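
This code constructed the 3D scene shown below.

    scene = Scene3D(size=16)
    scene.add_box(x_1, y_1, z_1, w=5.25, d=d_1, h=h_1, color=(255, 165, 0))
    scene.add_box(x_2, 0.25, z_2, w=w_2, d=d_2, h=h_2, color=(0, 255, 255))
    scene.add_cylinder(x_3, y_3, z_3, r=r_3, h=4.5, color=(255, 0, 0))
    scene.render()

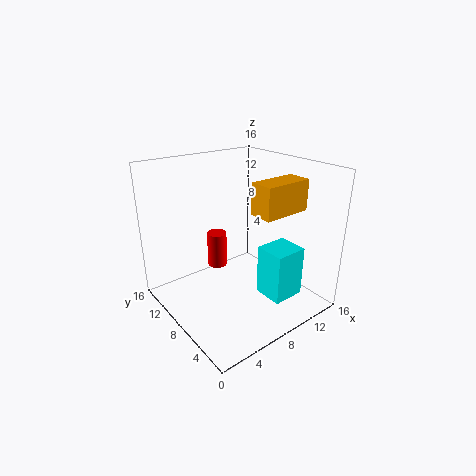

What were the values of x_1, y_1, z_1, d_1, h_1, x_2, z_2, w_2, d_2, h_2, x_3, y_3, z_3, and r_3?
x_1 = 7.5
y_1 = 2.75
z_1 = 11.75
d_1 = 2.5
h_1 = 3.25
x_2 = 6.75
z_2 = 4.25
w_2 = 3.25
d_2 = 3
h_2 = 5
x_3 = 9
y_3 = 13.75
z_3 = 1.75
r_3 = 1.25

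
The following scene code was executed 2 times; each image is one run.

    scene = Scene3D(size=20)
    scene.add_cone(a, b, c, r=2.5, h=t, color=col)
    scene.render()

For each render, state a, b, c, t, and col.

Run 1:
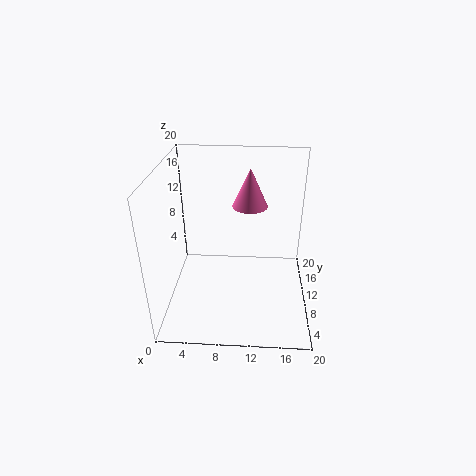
a = 11.5; b = 13; c = 13.5; t = 5.5; col = 'hotpink'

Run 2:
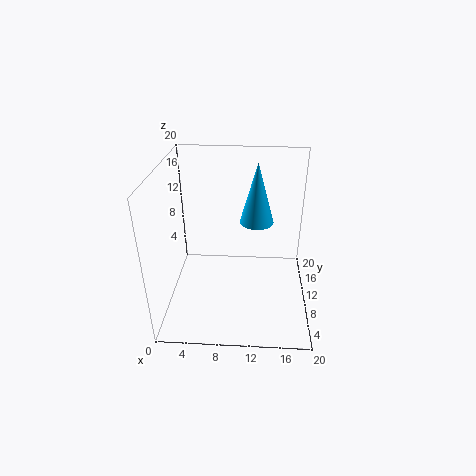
a = 12.5; b = 14; c = 10.5; t = 9; col = 'deepskyblue'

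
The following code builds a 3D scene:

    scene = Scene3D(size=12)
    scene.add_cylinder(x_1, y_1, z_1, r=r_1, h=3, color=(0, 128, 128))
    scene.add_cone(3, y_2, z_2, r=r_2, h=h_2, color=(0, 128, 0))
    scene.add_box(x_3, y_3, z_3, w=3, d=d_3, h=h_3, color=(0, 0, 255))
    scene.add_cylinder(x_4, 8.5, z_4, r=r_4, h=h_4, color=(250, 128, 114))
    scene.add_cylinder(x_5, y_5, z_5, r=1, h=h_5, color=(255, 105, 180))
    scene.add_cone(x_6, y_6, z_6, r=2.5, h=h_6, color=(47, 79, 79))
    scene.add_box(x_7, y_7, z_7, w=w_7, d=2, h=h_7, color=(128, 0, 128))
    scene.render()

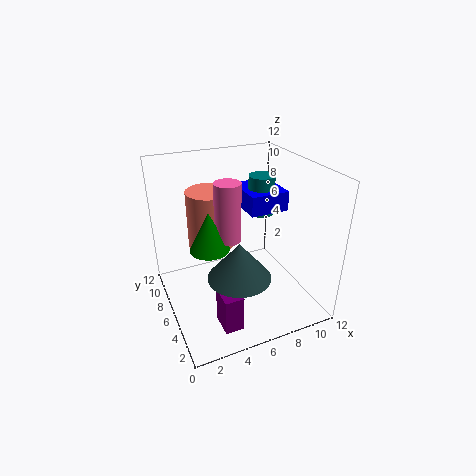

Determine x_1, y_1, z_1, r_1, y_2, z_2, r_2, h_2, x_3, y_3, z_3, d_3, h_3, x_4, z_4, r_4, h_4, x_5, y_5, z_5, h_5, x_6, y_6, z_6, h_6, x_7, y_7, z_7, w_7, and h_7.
x_1 = 7.5
y_1 = 5
z_1 = 8.5
r_1 = 1
y_2 = 4.5
z_2 = 6.5
r_2 = 1.5
h_2 = 3
x_3 = 6
y_3 = 3.5
z_3 = 9
d_3 = 3.5
h_3 = 1.5
x_4 = 4.5
z_4 = 4.5
r_4 = 2
h_4 = 5
x_5 = 4.5
y_5 = 4.5
z_5 = 7
h_5 = 4.5
x_6 = 5
y_6 = 3.5
z_6 = 4
h_6 = 3
x_7 = 3
y_7 = 1.5
z_7 = 0.5
w_7 = 1.5
h_7 = 3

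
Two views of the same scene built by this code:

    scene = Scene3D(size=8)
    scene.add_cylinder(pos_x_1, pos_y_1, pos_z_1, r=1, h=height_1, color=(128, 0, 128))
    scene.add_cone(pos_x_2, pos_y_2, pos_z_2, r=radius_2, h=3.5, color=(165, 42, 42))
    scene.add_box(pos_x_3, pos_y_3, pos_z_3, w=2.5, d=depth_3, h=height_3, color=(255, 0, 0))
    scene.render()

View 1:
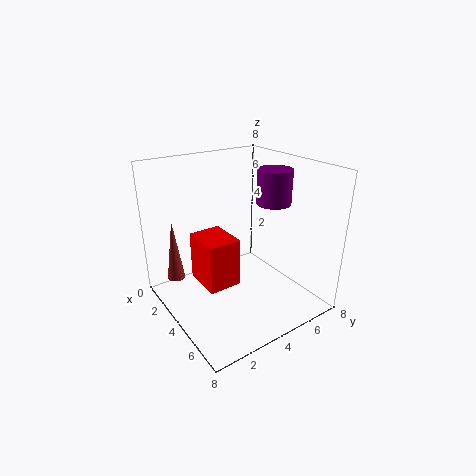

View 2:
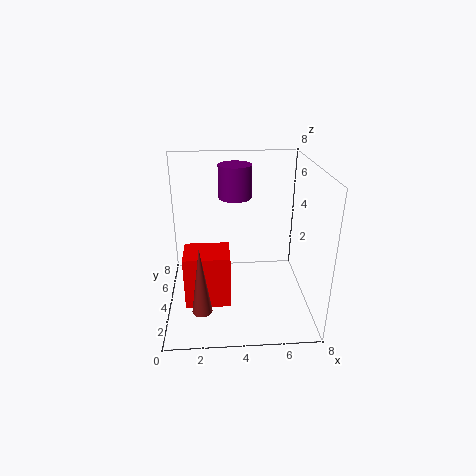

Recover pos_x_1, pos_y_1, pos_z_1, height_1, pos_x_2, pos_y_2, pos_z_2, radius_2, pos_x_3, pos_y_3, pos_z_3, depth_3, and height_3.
pos_x_1 = 4
pos_y_1 = 6.5
pos_z_1 = 5.5
height_1 = 2
pos_x_2 = 2
pos_y_2 = 1
pos_z_2 = 1.5
radius_2 = 0.5
pos_x_3 = 1
pos_y_3 = 2.5
pos_z_3 = 0.5
depth_3 = 2
height_3 = 3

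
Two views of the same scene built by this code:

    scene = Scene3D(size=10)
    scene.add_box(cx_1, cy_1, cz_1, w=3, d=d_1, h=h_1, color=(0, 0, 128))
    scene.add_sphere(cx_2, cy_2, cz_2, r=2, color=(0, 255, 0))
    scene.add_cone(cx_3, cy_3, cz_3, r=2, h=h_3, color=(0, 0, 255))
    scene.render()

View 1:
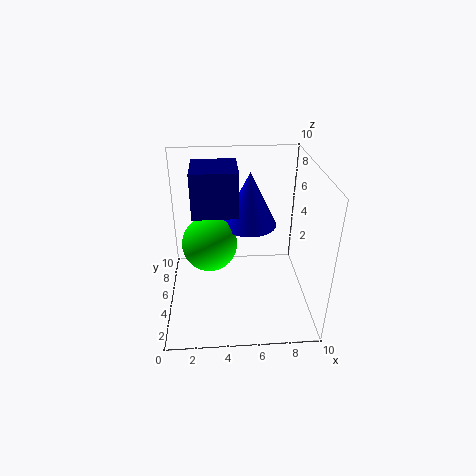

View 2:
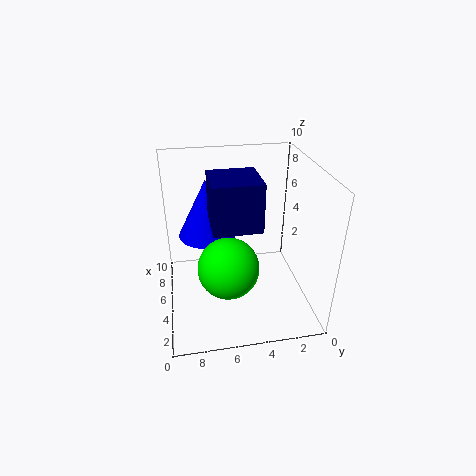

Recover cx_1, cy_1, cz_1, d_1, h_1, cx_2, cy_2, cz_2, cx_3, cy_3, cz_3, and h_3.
cx_1 = 2; cy_1 = 4; cz_1 = 7; d_1 = 3; h_1 = 3; cx_2 = 3; cy_2 = 6; cz_2 = 4; cx_3 = 6; cy_3 = 7; cz_3 = 5; h_3 = 4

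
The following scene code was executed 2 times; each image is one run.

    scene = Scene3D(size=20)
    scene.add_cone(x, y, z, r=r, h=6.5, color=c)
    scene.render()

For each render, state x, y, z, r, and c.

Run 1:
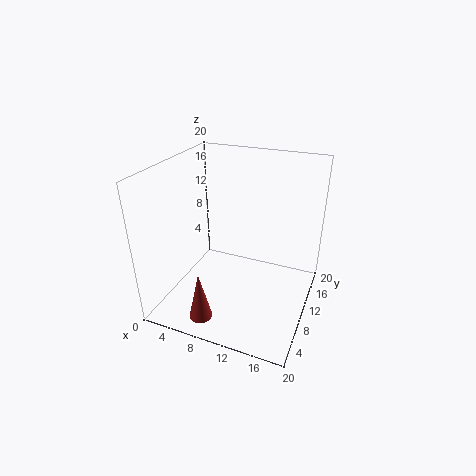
x = 8, y = 2, z = 2, r = 1.5, c = 'brown'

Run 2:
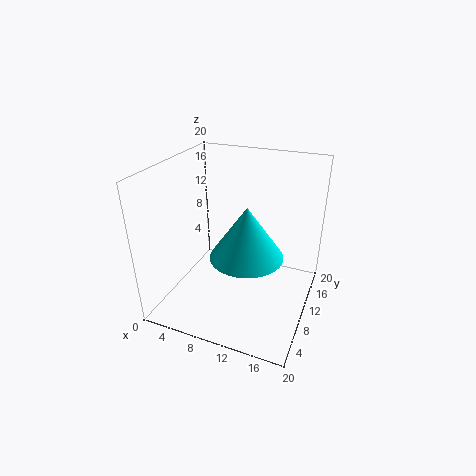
x = 13, y = 5.5, z = 10.5, r = 4.5, c = 'cyan'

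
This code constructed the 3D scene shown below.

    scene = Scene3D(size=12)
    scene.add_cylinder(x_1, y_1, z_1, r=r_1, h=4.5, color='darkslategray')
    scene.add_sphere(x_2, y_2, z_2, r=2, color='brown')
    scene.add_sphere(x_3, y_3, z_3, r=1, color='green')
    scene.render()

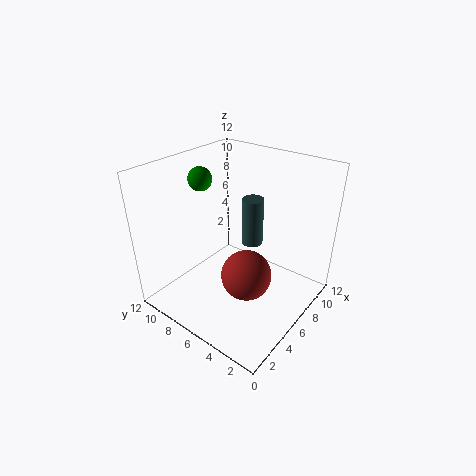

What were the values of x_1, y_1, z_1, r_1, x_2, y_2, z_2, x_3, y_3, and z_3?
x_1 = 9.5; y_1 = 7; z_1 = 3.5; r_1 = 1; x_2 = 4.5; y_2 = 4; z_2 = 4; x_3 = 5.5; y_3 = 9.5; z_3 = 10.5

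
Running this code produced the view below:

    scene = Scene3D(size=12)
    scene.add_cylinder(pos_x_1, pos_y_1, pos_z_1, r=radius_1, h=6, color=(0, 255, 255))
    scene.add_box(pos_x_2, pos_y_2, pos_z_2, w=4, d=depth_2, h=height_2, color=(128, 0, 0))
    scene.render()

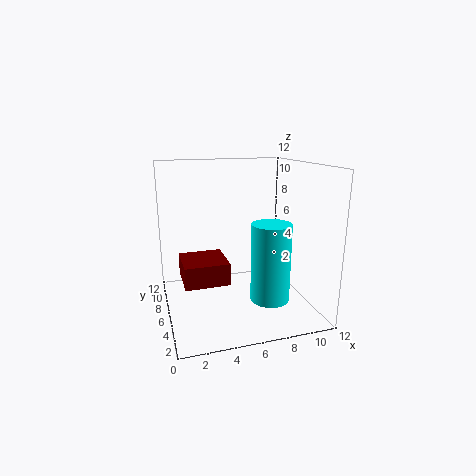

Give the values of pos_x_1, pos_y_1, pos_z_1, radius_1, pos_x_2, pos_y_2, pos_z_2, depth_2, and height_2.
pos_x_1 = 7.5; pos_y_1 = 2.5; pos_z_1 = 2; radius_1 = 1.5; pos_x_2 = 1.5; pos_y_2 = 6.5; pos_z_2 = 1.5; depth_2 = 4; height_2 = 2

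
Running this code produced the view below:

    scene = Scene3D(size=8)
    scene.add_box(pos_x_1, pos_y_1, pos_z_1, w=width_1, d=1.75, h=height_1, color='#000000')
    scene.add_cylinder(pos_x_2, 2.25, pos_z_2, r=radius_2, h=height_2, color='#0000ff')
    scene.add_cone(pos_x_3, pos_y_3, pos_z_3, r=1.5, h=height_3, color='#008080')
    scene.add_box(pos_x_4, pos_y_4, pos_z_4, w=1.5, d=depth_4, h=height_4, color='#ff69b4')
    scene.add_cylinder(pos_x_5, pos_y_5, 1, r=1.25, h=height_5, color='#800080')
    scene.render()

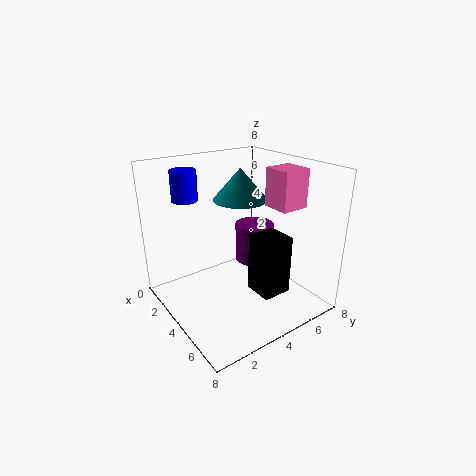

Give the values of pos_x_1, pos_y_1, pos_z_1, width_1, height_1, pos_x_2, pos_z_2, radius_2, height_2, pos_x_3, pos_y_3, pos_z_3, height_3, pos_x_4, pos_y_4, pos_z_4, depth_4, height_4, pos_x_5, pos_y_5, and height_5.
pos_x_1 = 4
pos_y_1 = 4.75
pos_z_1 = 0.5
width_1 = 1.75
height_1 = 3.5
pos_x_2 = 1.25
pos_z_2 = 5.75
radius_2 = 0.75
height_2 = 1.75
pos_x_3 = 3.5
pos_y_3 = 4.5
pos_z_3 = 6
height_3 = 1.75
pos_x_4 = 5
pos_y_4 = 5
pos_z_4 = 6
depth_4 = 1.5
height_4 = 2
pos_x_5 = 2
pos_y_5 = 6.75
height_5 = 2.5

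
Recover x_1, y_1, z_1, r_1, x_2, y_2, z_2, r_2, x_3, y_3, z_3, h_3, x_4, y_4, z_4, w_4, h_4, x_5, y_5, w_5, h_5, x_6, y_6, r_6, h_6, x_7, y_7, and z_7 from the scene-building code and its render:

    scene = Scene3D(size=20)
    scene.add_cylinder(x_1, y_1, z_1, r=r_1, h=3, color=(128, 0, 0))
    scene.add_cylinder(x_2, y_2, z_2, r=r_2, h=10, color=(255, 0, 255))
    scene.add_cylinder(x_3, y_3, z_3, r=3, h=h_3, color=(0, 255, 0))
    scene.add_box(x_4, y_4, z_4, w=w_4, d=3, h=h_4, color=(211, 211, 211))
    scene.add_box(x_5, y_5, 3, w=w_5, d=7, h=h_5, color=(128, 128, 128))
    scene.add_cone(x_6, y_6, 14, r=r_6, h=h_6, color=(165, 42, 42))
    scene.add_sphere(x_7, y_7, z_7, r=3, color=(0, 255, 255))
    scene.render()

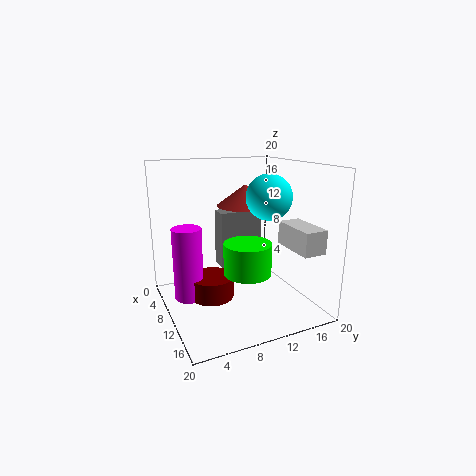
x_1 = 10; y_1 = 6; z_1 = 2; r_1 = 3; x_2 = 9; y_2 = 3; z_2 = 2; r_2 = 2; x_3 = 15; y_3 = 9; z_3 = 7; h_3 = 4; x_4 = 14; y_4 = 14; z_4 = 10; w_4 = 6; h_4 = 3; x_5 = 1; y_5 = 10; w_5 = 3; h_5 = 9; x_6 = 8; y_6 = 12; r_6 = 4; h_6 = 3; x_7 = 13; y_7 = 13; z_7 = 16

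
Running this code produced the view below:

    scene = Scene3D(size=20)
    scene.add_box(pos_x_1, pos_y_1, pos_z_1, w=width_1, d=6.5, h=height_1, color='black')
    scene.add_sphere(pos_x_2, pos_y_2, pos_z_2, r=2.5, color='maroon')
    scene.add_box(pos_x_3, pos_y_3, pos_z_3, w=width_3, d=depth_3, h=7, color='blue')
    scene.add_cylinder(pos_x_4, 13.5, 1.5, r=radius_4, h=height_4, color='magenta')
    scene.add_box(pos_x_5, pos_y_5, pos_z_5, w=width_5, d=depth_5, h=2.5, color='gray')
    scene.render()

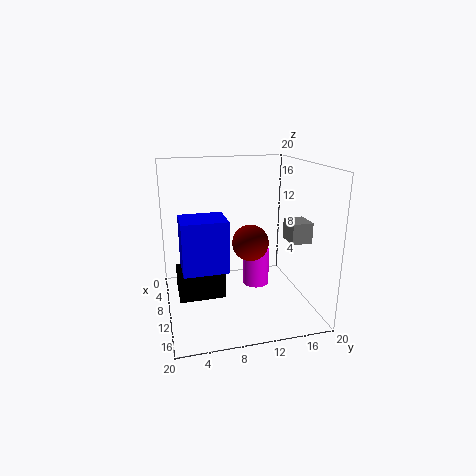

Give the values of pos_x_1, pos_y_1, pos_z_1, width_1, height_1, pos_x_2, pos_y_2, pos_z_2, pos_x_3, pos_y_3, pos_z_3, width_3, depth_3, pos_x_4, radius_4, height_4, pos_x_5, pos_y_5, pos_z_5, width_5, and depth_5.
pos_x_1 = 5.5; pos_y_1 = 1.5; pos_z_1 = 1.5; width_1 = 5.5; height_1 = 3.5; pos_x_2 = 11; pos_y_2 = 11.5; pos_z_2 = 9.5; pos_x_3 = 8.5; pos_y_3 = 2; pos_z_3 = 6.5; width_3 = 5; depth_3 = 6; pos_x_4 = 7.5; radius_4 = 2; height_4 = 5.5; pos_x_5 = 15; pos_y_5 = 14.5; pos_z_5 = 11.5; width_5 = 3; depth_5 = 2.5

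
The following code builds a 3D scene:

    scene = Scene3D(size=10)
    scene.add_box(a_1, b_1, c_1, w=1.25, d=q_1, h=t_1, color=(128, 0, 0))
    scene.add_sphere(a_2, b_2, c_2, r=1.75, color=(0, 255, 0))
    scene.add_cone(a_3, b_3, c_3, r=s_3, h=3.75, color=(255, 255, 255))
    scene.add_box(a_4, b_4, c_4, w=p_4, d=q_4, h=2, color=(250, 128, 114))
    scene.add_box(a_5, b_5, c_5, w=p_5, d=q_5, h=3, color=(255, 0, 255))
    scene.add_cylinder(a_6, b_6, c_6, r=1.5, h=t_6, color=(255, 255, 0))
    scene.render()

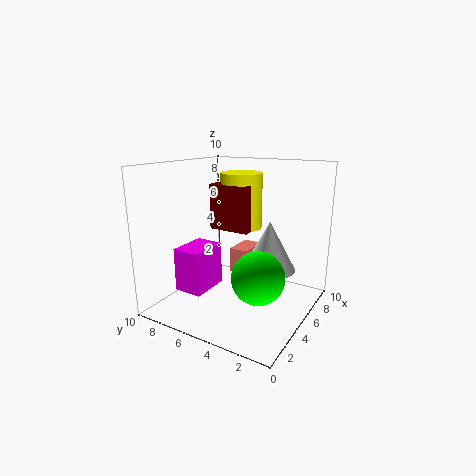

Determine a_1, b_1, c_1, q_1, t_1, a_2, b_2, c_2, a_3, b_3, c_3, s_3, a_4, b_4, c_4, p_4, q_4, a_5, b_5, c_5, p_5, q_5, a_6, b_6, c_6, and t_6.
a_1 = 5.25, b_1 = 4.5, c_1 = 5.25, q_1 = 3, t_1 = 3.25, a_2 = 3.75, b_2 = 2.75, c_2 = 3, a_3 = 7.5, b_3 = 3.75, c_3 = 2, s_3 = 2, a_4 = 7.5, b_4 = 5.75, c_4 = 1, p_4 = 2.5, q_4 = 1.5, a_5 = 2, b_5 = 6.25, c_5 = 1.5, p_5 = 2.75, q_5 = 2, a_6 = 6.75, b_6 = 5.75, c_6 = 5.25, t_6 = 4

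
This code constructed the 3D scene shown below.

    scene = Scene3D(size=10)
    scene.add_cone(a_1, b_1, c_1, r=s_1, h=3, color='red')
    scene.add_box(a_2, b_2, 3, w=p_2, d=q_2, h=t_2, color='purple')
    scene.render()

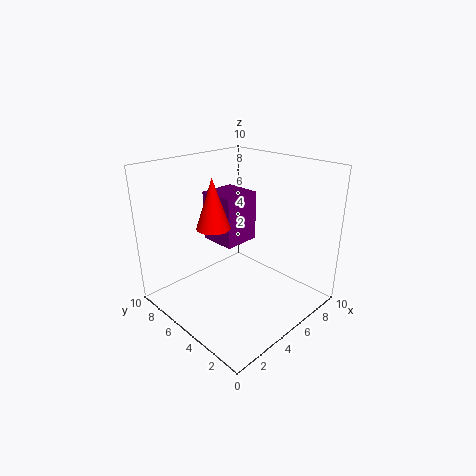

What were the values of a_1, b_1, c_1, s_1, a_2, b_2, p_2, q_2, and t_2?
a_1 = 2, b_1 = 4, c_1 = 7, s_1 = 1, a_2 = 6, b_2 = 7, p_2 = 3, q_2 = 3, t_2 = 4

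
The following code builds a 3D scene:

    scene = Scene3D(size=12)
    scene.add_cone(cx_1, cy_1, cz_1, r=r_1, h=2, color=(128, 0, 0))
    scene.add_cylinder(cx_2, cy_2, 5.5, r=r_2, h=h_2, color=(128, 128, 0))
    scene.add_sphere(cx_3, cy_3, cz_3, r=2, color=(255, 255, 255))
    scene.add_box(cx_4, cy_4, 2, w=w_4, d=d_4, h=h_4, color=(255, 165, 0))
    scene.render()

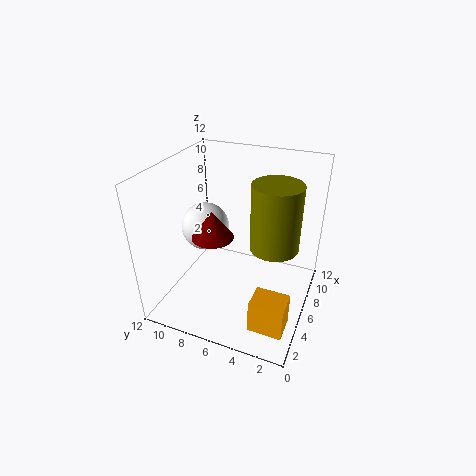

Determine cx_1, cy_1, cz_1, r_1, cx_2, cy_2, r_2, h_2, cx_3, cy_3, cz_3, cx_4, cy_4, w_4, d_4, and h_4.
cx_1 = 2.5, cy_1 = 6.5, cz_1 = 8, r_1 = 1.5, cx_2 = 6.5, cy_2 = 3, r_2 = 2, h_2 = 5.5, cx_3 = 6, cy_3 = 9, cz_3 = 6.5, cx_4 = 0.5, cy_4 = 0.5, w_4 = 2, d_4 = 2.5, h_4 = 2.5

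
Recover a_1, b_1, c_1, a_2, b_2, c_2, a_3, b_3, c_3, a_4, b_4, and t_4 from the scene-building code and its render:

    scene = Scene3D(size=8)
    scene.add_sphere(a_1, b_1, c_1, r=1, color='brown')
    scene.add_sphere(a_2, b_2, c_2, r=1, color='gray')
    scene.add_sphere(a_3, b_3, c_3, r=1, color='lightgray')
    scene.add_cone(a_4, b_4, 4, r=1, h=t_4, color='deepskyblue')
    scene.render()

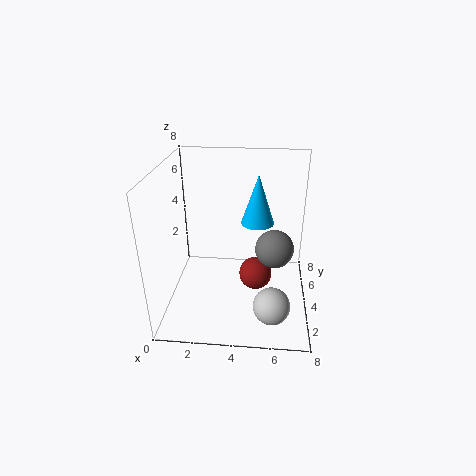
a_1 = 5, b_1 = 5, c_1 = 1, a_2 = 6, b_2 = 3, c_2 = 4, a_3 = 6, b_3 = 2, c_3 = 1, a_4 = 5, b_4 = 6, t_4 = 3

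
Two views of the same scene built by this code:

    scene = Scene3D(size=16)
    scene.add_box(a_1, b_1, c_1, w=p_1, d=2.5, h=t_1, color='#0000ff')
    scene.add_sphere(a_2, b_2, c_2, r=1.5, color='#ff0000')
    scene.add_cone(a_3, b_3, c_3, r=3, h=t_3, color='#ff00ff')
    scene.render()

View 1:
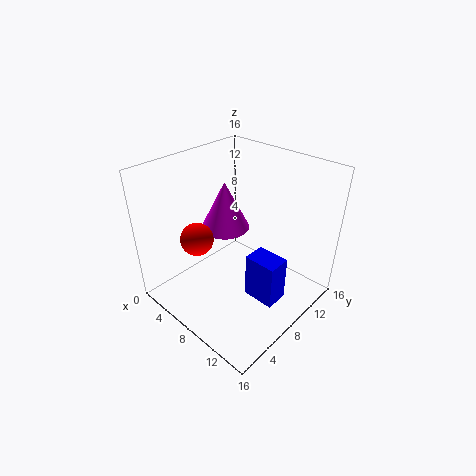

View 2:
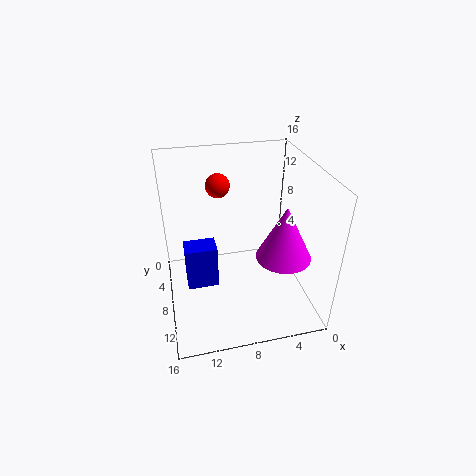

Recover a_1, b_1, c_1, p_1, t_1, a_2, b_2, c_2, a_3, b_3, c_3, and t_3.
a_1 = 10.5, b_1 = 6.5, c_1 = 2.5, p_1 = 3.5, t_1 = 5, a_2 = 9, b_2 = 1.5, c_2 = 11.5, a_3 = 3.5, b_3 = 10.5, c_3 = 6.5, t_3 = 6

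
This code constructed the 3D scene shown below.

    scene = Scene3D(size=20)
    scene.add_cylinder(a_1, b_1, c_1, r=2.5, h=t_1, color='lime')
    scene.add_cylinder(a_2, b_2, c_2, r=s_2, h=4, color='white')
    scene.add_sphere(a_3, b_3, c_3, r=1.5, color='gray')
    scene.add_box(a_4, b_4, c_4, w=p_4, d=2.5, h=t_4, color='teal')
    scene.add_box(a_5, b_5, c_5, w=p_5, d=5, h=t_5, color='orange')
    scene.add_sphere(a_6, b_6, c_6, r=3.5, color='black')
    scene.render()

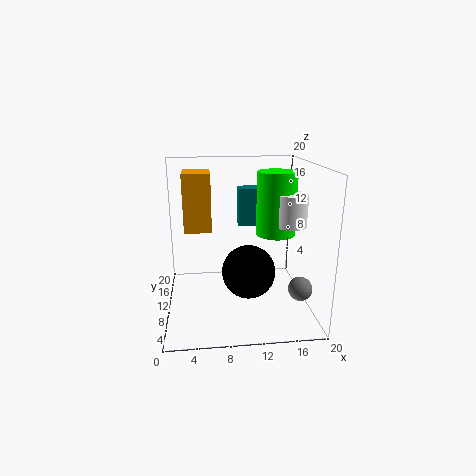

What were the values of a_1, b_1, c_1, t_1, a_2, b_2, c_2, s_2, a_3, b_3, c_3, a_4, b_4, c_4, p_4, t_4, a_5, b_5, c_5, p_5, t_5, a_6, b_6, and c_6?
a_1 = 14.5
b_1 = 7
c_1 = 11.5
t_1 = 8
a_2 = 16
b_2 = 5.5
c_2 = 13
s_2 = 2
a_3 = 17
b_3 = 3
c_3 = 5.5
a_4 = 10
b_4 = 9
c_4 = 12
p_4 = 3.5
t_4 = 5
a_5 = 2.5
b_5 = 12.5
c_5 = 10
p_5 = 4
t_5 = 8.5
a_6 = 11
b_6 = 6.5
c_6 = 6.5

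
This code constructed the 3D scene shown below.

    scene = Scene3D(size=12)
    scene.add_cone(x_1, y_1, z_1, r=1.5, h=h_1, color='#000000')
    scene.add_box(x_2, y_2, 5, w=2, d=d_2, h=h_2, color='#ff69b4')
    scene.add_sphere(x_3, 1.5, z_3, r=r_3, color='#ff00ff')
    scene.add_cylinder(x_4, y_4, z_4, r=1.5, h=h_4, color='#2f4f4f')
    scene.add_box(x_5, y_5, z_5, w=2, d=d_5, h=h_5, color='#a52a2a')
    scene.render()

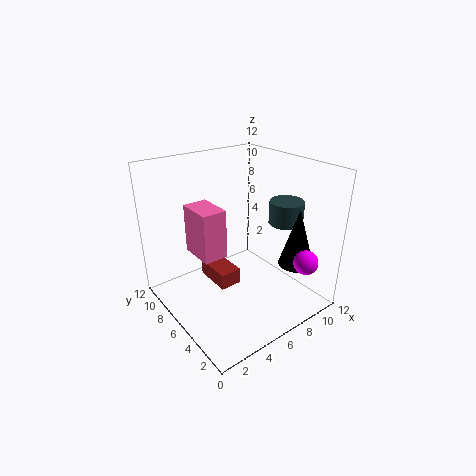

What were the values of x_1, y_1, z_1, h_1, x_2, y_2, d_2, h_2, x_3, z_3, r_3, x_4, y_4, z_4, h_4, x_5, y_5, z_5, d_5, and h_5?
x_1 = 10, y_1 = 3, z_1 = 3.5, h_1 = 5, x_2 = 2.5, y_2 = 5.5, d_2 = 3, h_2 = 4, x_3 = 9.5, z_3 = 4.5, r_3 = 1, x_4 = 10.5, y_4 = 5, z_4 = 6.5, h_4 = 2, x_5 = 5, y_5 = 7, z_5 = 0.5, d_5 = 3.5, h_5 = 1.5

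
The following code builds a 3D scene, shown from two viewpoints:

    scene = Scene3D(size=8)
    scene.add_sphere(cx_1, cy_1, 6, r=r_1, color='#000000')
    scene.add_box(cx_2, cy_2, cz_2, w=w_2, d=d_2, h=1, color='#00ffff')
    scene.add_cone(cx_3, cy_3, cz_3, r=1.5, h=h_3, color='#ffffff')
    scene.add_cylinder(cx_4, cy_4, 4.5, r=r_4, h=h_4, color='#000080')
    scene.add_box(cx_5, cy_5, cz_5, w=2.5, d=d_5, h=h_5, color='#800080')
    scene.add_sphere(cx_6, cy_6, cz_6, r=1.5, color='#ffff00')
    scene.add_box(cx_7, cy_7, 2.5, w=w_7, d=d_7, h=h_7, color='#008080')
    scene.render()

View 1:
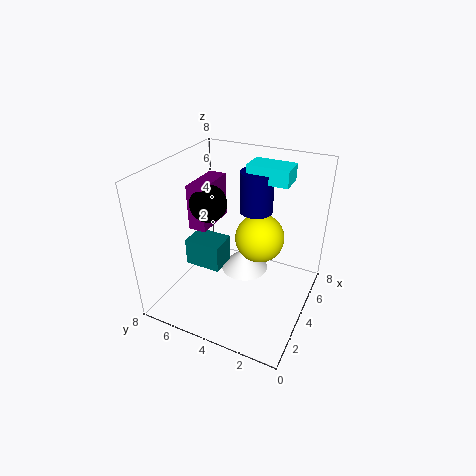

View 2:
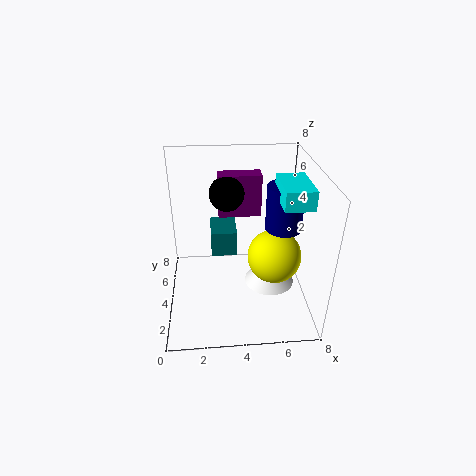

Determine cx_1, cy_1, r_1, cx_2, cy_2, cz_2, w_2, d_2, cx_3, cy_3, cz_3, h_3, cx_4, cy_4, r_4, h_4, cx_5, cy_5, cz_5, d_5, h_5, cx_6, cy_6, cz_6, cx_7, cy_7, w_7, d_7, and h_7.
cx_1 = 3.5
cy_1 = 5.5
r_1 = 1
cx_2 = 6
cy_2 = 2
cz_2 = 6.5
w_2 = 1.5
d_2 = 2.5
cx_3 = 6
cy_3 = 4.5
cz_3 = 0.5
h_3 = 1.5
cx_4 = 6.5
cy_4 = 4
r_4 = 1
h_4 = 2.5
cx_5 = 3
cy_5 = 5.5
cz_5 = 4.5
d_5 = 1
h_5 = 2.5
cx_6 = 6
cy_6 = 3.5
cz_6 = 3
cx_7 = 2.5
cy_7 = 4.5
w_7 = 1.5
d_7 = 2
h_7 = 1.5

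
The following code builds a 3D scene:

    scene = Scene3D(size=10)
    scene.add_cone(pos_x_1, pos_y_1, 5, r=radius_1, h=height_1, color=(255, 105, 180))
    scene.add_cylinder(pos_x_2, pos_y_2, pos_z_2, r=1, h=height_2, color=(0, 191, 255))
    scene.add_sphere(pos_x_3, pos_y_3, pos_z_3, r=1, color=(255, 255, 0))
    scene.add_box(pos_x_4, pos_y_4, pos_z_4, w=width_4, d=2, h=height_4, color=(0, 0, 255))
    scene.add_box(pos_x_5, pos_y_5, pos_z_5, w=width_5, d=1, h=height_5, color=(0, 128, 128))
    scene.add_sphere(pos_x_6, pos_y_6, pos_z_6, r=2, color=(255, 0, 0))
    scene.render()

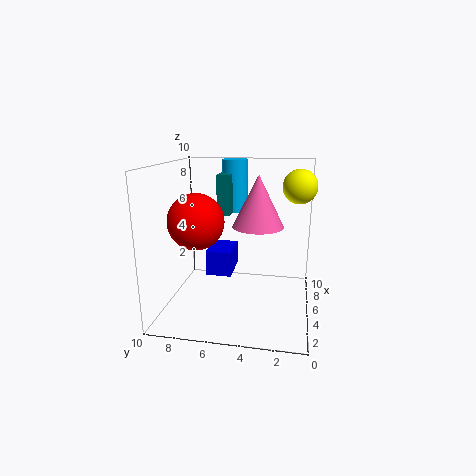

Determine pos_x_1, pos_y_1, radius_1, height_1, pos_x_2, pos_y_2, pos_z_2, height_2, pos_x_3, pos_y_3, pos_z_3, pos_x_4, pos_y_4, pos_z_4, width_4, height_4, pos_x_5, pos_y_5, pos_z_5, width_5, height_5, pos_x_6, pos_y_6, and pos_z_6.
pos_x_1 = 8
pos_y_1 = 4
radius_1 = 2
height_1 = 4
pos_x_2 = 9
pos_y_2 = 6
pos_z_2 = 6
height_2 = 4
pos_x_3 = 3
pos_y_3 = 1
pos_z_3 = 9
pos_x_4 = 7
pos_y_4 = 6
pos_z_4 = 1
width_4 = 3
height_4 = 2
pos_x_5 = 7
pos_y_5 = 6
pos_z_5 = 6
width_5 = 2
height_5 = 3
pos_x_6 = 5
pos_y_6 = 8
pos_z_6 = 6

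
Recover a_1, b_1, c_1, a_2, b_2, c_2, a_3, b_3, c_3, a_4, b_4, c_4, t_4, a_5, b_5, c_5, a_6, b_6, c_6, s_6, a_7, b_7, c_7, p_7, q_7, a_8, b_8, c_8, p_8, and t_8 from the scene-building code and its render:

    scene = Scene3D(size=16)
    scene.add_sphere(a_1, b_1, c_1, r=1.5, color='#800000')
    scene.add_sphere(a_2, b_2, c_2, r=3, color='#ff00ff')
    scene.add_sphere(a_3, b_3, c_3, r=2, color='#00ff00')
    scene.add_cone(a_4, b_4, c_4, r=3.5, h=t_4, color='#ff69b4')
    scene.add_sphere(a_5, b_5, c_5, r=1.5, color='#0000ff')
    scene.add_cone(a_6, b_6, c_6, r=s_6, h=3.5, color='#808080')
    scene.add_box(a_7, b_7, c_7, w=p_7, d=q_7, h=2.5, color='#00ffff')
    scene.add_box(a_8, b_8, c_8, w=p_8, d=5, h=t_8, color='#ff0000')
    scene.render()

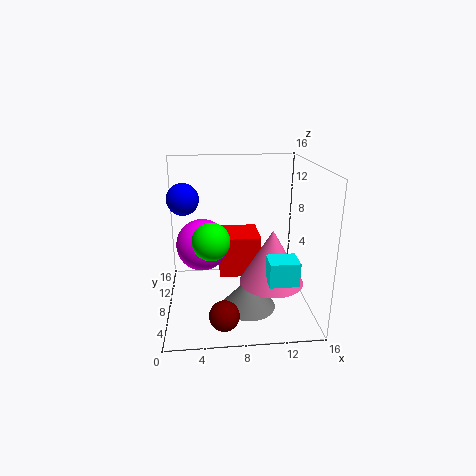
a_1 = 6; b_1 = 1.5; c_1 = 2.5; a_2 = 4; b_2 = 10; c_2 = 6.5; a_3 = 5; b_3 = 6; c_3 = 8.5; a_4 = 11.5; b_4 = 6; c_4 = 3.5; t_4 = 6; a_5 = 2.5; b_5 = 4.5; c_5 = 13.5; a_6 = 9; b_6 = 6; c_6 = 0.5; s_6 = 3; a_7 = 10.5; b_7 = 2; c_7 = 5; p_7 = 3; q_7 = 2.5; a_8 = 6; b_8 = 10; c_8 = 2; p_8 = 5; t_8 = 5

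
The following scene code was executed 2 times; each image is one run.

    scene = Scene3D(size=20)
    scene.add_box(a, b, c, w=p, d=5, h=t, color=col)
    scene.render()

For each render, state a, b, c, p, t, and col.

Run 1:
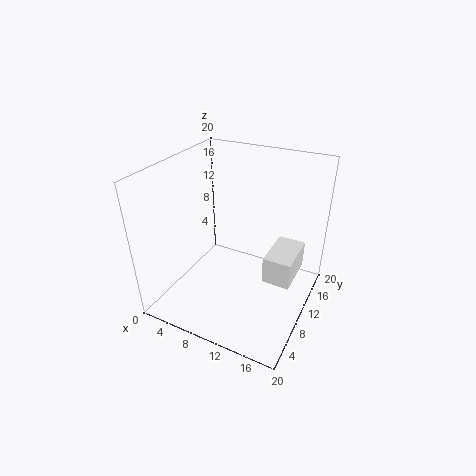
a = 17
b = 2
c = 11
p = 3
t = 3
col = 'white'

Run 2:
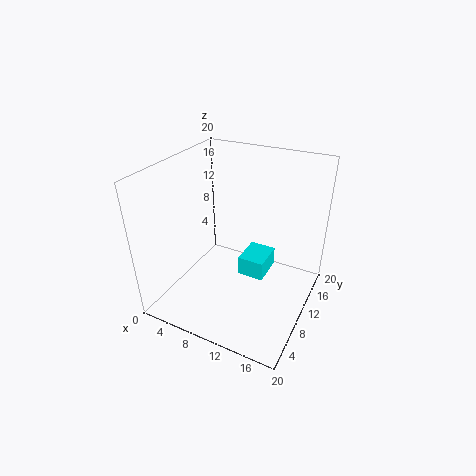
a = 9
b = 12
c = 2
p = 4
t = 3
col = 'cyan'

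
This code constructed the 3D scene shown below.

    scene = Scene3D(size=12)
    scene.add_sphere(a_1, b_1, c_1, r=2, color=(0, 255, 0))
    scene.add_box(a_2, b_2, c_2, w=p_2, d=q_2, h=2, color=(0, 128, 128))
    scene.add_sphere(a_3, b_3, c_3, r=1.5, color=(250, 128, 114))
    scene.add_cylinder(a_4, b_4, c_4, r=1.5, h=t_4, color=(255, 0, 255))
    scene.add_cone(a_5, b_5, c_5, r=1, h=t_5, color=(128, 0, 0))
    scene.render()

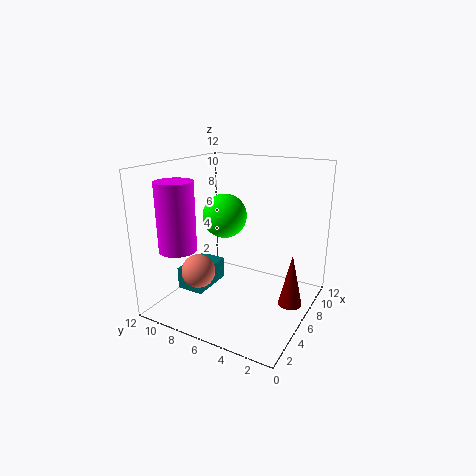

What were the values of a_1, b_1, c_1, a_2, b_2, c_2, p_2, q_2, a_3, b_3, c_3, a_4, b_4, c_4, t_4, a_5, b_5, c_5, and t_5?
a_1 = 8
b_1 = 8.5
c_1 = 7
a_2 = 4.5
b_2 = 9
c_2 = 0.5
p_2 = 4
q_2 = 2.5
a_3 = 5
b_3 = 9.5
c_3 = 2.5
a_4 = 2.5
b_4 = 9.5
c_4 = 5.5
t_4 = 5.5
a_5 = 7
b_5 = 1.5
c_5 = 0.5
t_5 = 4.5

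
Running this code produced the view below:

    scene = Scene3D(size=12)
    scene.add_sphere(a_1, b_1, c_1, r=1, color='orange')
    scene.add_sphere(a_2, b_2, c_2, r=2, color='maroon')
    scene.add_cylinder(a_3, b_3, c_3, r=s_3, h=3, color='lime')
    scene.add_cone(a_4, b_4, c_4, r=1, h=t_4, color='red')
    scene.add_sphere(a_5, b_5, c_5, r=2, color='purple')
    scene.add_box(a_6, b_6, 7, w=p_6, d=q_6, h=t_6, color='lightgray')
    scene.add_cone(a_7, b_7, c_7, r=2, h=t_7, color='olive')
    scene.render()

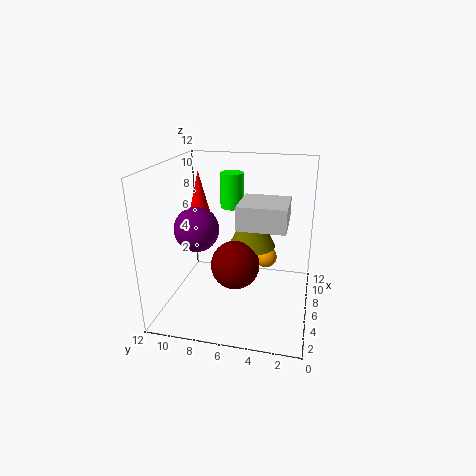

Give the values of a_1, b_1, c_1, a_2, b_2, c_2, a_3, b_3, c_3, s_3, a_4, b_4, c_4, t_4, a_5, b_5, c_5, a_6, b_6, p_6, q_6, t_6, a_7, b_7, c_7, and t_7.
a_1 = 9, b_1 = 4, c_1 = 3, a_2 = 5, b_2 = 6, c_2 = 4, a_3 = 8, b_3 = 7, c_3 = 8, s_3 = 1, a_4 = 8, b_4 = 10, c_4 = 7, t_4 = 4, a_5 = 7, b_5 = 10, c_5 = 6, a_6 = 5, b_6 = 2, p_6 = 4, q_6 = 4, t_6 = 2, a_7 = 7, b_7 = 5, c_7 = 5, t_7 = 4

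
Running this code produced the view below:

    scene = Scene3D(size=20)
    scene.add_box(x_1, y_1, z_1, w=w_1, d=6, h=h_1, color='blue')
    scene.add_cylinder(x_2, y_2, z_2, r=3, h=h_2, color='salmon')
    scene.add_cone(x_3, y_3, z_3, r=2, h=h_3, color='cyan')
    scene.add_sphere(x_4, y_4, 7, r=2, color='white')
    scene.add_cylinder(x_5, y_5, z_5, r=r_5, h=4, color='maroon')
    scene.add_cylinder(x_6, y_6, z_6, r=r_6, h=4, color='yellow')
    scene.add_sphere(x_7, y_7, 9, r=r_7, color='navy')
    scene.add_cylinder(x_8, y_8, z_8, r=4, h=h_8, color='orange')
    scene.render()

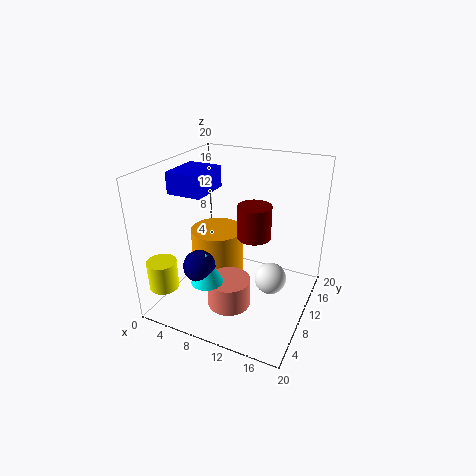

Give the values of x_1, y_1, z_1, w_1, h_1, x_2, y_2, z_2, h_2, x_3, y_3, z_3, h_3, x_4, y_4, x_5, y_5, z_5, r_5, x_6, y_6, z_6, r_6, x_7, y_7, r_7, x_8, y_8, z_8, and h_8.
x_1 = 1, y_1 = 7, z_1 = 16, w_1 = 5, h_1 = 3, x_2 = 10, y_2 = 7, z_2 = 1, h_2 = 4, x_3 = 9, y_3 = 3, z_3 = 7, h_3 = 4, x_4 = 16, y_4 = 7, x_5 = 14, y_5 = 6, z_5 = 13, r_5 = 2, x_6 = 2, y_6 = 3, z_6 = 4, r_6 = 2, x_7 = 8, y_7 = 3, r_7 = 2, x_8 = 5, y_8 = 13, z_8 = 1, h_8 = 8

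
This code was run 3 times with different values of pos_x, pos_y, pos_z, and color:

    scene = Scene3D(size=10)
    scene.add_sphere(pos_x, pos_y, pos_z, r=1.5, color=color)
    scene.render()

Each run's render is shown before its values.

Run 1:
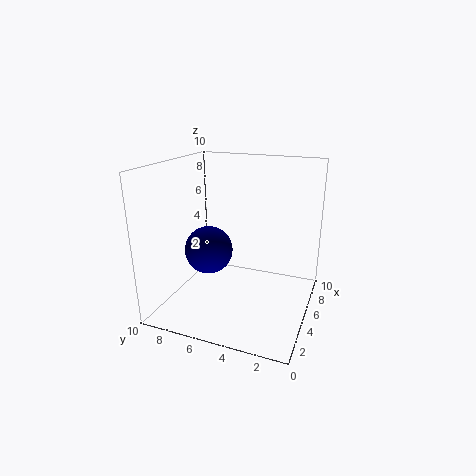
pos_x = 2.5, pos_y = 6, pos_z = 5, color = 'navy'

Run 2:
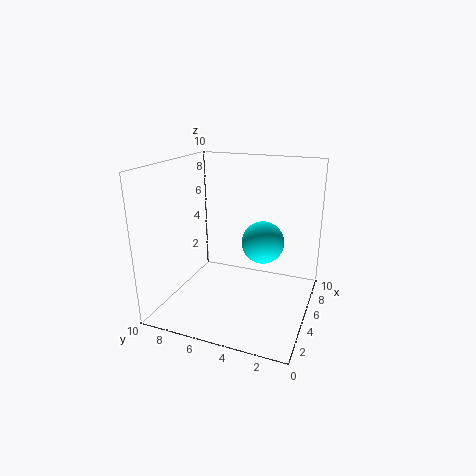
pos_x = 6, pos_y = 3.5, pos_z = 4.5, color = 'cyan'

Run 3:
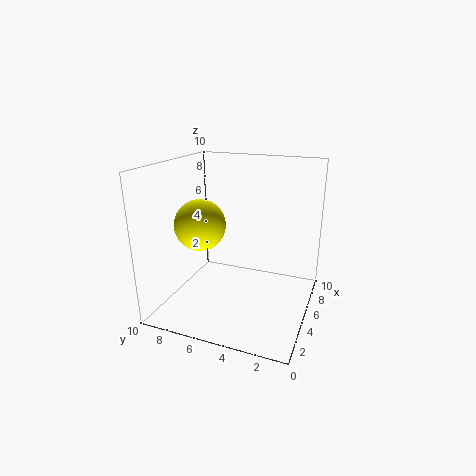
pos_x = 1.5, pos_y = 6, pos_z = 7, color = 'yellow'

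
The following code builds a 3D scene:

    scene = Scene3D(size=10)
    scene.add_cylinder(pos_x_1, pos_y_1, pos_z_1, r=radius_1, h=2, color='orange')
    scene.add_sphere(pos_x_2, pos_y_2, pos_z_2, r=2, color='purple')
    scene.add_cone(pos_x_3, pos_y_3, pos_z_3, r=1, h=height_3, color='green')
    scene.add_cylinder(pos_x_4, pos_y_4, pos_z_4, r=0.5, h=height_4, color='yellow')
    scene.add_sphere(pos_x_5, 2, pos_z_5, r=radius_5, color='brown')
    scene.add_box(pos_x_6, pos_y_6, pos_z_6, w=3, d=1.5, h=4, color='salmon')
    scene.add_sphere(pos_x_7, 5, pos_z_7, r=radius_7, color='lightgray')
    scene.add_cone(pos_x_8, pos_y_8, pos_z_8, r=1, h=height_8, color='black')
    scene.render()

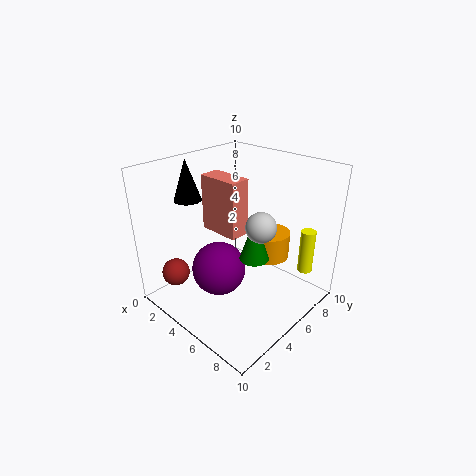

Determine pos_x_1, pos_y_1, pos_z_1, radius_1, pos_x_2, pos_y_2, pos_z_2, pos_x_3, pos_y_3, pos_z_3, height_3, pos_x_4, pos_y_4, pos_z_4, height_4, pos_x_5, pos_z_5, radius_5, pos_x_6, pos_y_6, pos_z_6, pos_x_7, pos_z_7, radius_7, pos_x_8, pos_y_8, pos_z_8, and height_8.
pos_x_1 = 5.5, pos_y_1 = 8, pos_z_1 = 2.5, radius_1 = 1.5, pos_x_2 = 3.5, pos_y_2 = 4.5, pos_z_2 = 2, pos_x_3 = 6.5, pos_y_3 = 5, pos_z_3 = 4, height_3 = 3, pos_x_4 = 9, pos_y_4 = 7.5, pos_z_4 = 3, height_4 = 3, pos_x_5 = 1.5, pos_z_5 = 2, radius_5 = 1, pos_x_6 = 2, pos_y_6 = 4.5, pos_z_6 = 5, pos_x_7 = 7, pos_z_7 = 6.5, radius_7 = 1, pos_x_8 = 1, pos_y_8 = 4, pos_z_8 = 7, height_8 = 3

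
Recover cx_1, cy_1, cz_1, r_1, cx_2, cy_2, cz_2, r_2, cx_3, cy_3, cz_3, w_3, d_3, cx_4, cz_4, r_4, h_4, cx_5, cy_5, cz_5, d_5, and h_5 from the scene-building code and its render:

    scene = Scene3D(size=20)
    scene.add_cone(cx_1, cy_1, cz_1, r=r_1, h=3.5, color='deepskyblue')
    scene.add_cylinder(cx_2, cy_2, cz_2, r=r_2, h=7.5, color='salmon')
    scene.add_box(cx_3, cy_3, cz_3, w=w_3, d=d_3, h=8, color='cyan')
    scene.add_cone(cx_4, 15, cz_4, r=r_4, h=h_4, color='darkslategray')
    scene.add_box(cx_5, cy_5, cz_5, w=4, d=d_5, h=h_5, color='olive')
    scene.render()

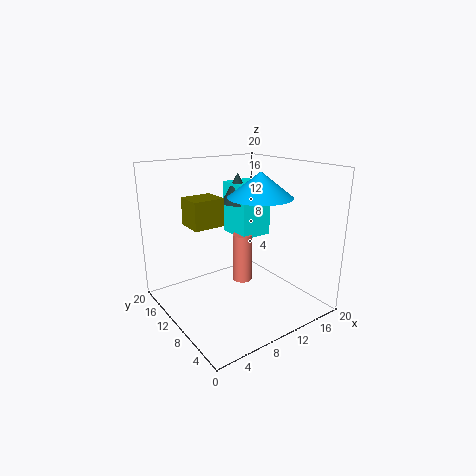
cx_1 = 13; cy_1 = 9; cz_1 = 15.5; r_1 = 4.5; cx_2 = 13; cy_2 = 13; cz_2 = 1.5; r_2 = 1.5; cx_3 = 12.5; cy_3 = 12; cz_3 = 8.5; w_3 = 5; d_3 = 5.5; cx_4 = 13.5; cz_4 = 13.5; r_4 = 2.5; h_4 = 4.5; cx_5 = 2.5; cy_5 = 8; cz_5 = 13; d_5 = 3.5; h_5 = 3.5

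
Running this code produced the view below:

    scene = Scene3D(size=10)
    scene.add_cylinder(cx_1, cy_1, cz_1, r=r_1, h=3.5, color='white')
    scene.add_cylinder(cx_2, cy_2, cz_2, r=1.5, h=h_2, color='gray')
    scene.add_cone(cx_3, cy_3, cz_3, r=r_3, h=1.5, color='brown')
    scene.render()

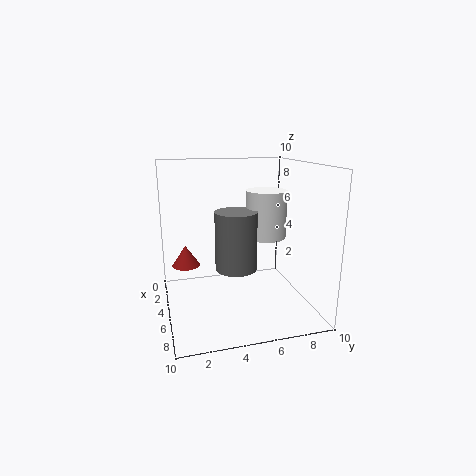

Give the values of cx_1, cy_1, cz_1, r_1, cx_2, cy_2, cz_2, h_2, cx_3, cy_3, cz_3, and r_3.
cx_1 = 3.75
cy_1 = 7.5
cz_1 = 4.5
r_1 = 1.5
cx_2 = 4.5
cy_2 = 5
cz_2 = 2.5
h_2 = 4.25
cx_3 = 3.5
cy_3 = 1.5
cz_3 = 2.75
r_3 = 1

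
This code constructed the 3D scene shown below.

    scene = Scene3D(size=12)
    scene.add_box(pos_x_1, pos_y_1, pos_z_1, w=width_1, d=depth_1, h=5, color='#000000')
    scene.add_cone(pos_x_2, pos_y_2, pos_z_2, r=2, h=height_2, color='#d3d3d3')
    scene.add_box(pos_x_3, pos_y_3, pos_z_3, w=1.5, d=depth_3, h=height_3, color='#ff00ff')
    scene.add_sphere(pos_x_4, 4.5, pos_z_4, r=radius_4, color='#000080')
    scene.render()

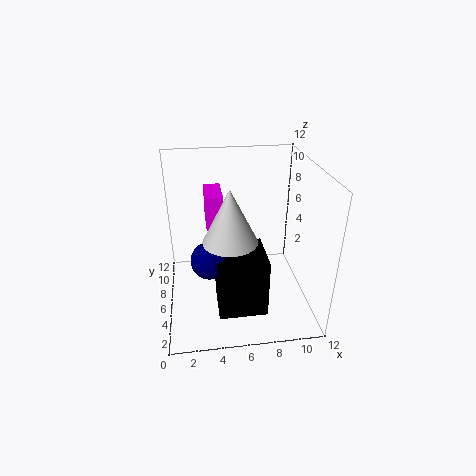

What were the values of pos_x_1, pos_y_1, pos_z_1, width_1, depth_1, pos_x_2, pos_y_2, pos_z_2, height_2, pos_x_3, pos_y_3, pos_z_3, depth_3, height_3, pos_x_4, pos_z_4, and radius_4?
pos_x_1 = 4, pos_y_1 = 2.5, pos_z_1 = 0.5, width_1 = 4, depth_1 = 4, pos_x_2 = 5, pos_y_2 = 3, pos_z_2 = 7.5, height_2 = 4, pos_x_3 = 3.5, pos_y_3 = 7.5, pos_z_3 = 6, depth_3 = 3.5, height_3 = 3, pos_x_4 = 3.5, pos_z_4 = 5, radius_4 = 1.5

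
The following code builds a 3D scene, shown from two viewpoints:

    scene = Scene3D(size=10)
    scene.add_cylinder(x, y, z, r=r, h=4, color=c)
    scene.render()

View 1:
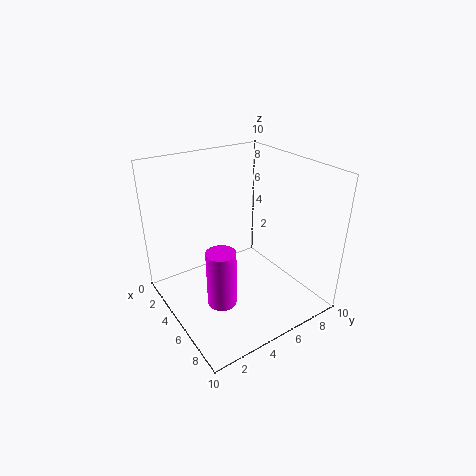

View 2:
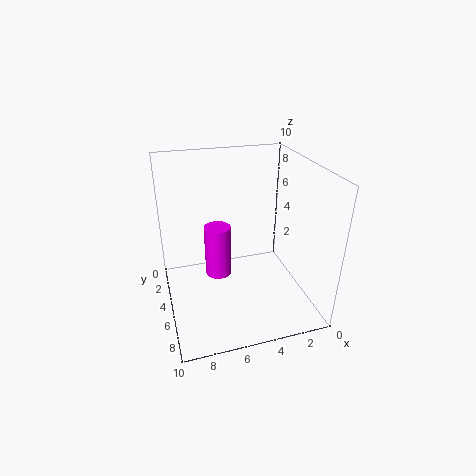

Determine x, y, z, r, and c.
x = 6
y = 3
z = 1
r = 1
c = 'magenta'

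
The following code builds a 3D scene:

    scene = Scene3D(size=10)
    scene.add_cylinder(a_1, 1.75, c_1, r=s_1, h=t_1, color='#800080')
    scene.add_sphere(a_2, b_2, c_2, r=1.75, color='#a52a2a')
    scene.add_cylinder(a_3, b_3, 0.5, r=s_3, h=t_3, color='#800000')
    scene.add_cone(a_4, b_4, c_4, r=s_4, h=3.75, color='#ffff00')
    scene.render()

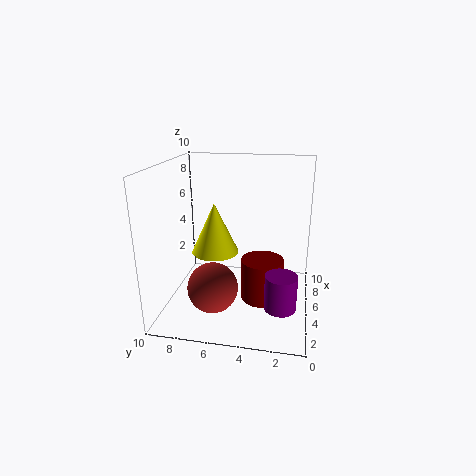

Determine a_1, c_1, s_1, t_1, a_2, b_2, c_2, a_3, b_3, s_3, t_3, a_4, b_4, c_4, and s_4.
a_1 = 2, c_1 = 1.75, s_1 = 1, t_1 = 2.25, a_2 = 3.5, b_2 = 6.5, c_2 = 1.75, a_3 = 5, b_3 = 3.25, s_3 = 1.5, t_3 = 3, a_4 = 6.25, b_4 = 7, c_4 = 3.25, s_4 = 1.75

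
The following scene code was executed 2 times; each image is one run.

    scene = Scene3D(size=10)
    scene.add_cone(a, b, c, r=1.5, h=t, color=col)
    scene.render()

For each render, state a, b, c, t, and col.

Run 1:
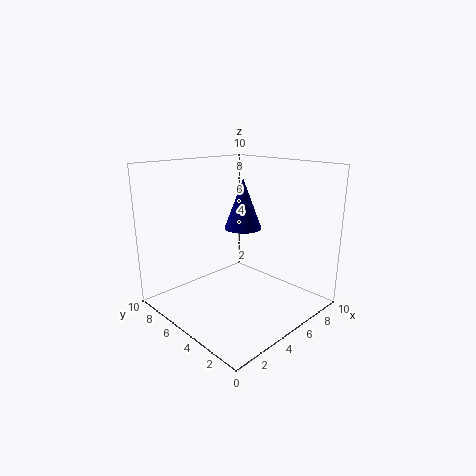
a = 8
b = 7.5
c = 4.5
t = 4
col = 'navy'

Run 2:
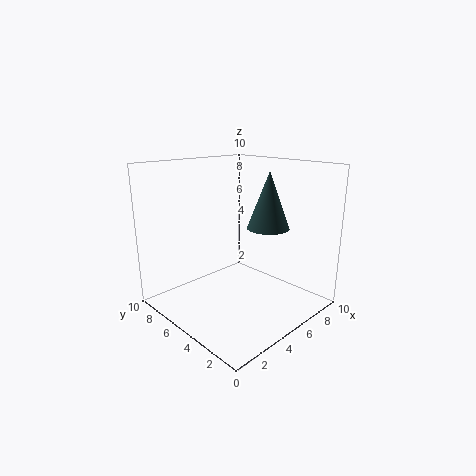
a = 7
b = 4
c = 5.5
t = 4
col = 'darkslategray'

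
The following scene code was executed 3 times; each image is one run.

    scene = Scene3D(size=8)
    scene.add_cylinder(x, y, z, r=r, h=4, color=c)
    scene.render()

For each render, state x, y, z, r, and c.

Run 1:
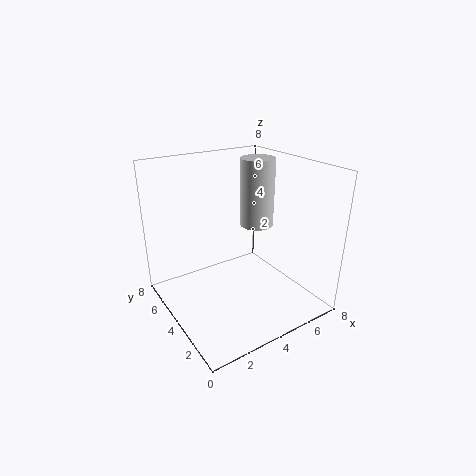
x = 6; y = 5; z = 4; r = 1; c = 'lightgray'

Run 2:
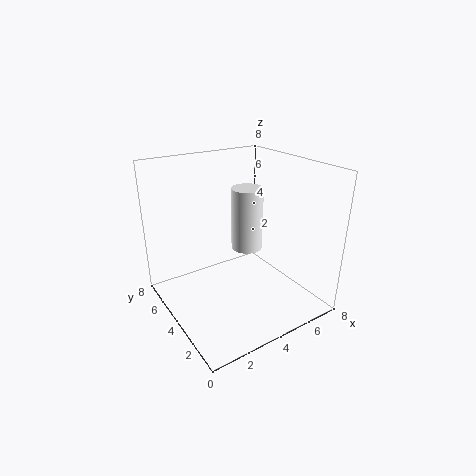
x = 6; y = 6; z = 2; r = 1; c = 'white'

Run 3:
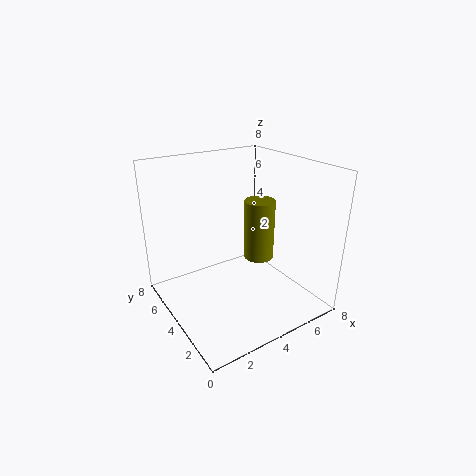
x = 7; y = 6; z = 1; r = 1; c = 'olive'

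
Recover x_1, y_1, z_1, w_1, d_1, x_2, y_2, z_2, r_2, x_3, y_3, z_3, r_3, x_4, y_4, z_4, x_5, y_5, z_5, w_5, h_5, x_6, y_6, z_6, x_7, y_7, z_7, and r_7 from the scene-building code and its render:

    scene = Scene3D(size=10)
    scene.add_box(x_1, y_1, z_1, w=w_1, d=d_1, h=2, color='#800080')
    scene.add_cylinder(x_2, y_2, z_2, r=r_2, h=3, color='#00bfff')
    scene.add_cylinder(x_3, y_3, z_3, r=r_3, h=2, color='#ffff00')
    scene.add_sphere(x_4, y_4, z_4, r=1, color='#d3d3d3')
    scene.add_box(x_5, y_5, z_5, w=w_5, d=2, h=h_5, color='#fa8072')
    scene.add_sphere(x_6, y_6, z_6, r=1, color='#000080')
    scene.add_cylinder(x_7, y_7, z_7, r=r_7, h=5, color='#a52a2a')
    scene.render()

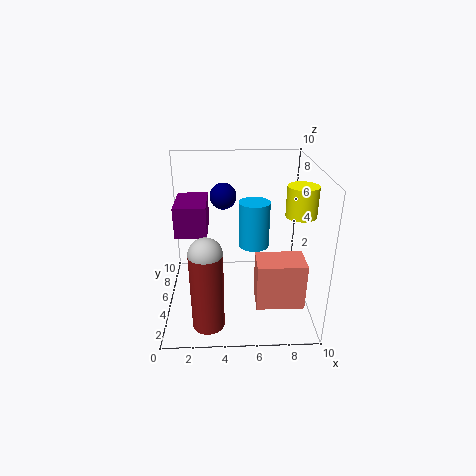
x_1 = 1; y_1 = 3; z_1 = 6; w_1 = 2; d_1 = 3; x_2 = 6; y_2 = 4; z_2 = 5; r_2 = 1; x_3 = 9; y_3 = 4; z_3 = 7; r_3 = 1; x_4 = 3; y_4 = 1; z_4 = 6; x_5 = 6; y_5 = 1; z_5 = 2; w_5 = 3; h_5 = 3; x_6 = 4; y_6 = 8; z_6 = 7; x_7 = 3; y_7 = 1; z_7 = 1; r_7 = 1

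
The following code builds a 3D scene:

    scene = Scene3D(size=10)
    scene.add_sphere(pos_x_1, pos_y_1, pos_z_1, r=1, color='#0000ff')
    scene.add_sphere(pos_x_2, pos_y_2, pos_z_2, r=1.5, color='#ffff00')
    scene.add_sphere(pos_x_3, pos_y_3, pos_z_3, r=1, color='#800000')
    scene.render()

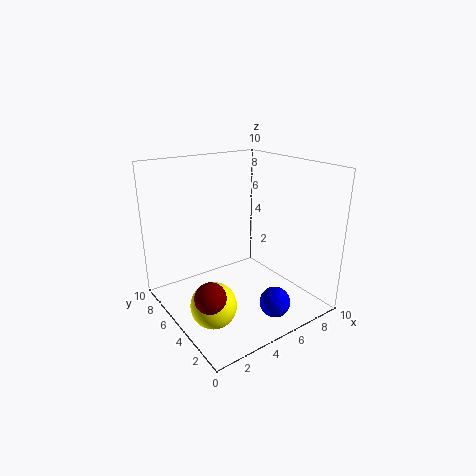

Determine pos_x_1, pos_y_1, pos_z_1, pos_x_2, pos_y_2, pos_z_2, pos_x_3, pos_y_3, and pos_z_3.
pos_x_1 = 5.5, pos_y_1 = 1.5, pos_z_1 = 1.5, pos_x_2 = 2, pos_y_2 = 3.5, pos_z_2 = 1.5, pos_x_3 = 1.5, pos_y_3 = 3, pos_z_3 = 2.5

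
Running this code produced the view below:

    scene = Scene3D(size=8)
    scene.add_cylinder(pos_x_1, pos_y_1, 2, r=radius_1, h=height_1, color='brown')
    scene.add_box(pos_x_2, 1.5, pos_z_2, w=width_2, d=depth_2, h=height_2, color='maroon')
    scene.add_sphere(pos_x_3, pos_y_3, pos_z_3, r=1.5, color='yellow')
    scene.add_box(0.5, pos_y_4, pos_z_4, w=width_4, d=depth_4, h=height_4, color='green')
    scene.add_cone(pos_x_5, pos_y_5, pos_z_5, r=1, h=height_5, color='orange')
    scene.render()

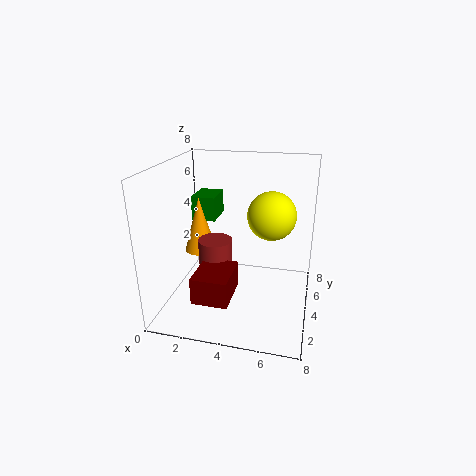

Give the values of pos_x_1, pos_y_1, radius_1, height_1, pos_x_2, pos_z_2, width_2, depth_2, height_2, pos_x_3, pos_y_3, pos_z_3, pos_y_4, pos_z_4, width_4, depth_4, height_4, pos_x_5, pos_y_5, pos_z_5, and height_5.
pos_x_1 = 2.5, pos_y_1 = 4.5, radius_1 = 1, height_1 = 1.5, pos_x_2 = 2, pos_z_2 = 1, width_2 = 2, depth_2 = 2.5, height_2 = 1.5, pos_x_3 = 5.5, pos_y_3 = 6.5, pos_z_3 = 4.5, pos_y_4 = 6, pos_z_4 = 4, width_4 = 1.5, depth_4 = 2, height_4 = 1.5, pos_x_5 = 1, pos_y_5 = 6, pos_z_5 = 2, height_5 = 3.5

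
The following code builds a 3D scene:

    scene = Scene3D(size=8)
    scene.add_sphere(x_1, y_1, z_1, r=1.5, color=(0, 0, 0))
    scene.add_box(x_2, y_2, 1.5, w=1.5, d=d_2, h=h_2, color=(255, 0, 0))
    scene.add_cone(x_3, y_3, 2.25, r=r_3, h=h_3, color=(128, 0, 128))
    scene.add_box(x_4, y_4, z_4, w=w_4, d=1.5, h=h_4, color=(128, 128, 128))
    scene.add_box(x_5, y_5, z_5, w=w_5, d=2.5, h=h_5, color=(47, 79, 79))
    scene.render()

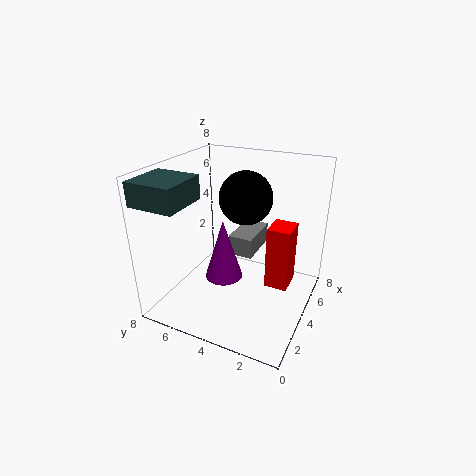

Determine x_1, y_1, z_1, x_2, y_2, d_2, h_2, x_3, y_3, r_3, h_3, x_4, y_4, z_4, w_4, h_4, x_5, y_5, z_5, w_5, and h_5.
x_1 = 5; y_1 = 4; z_1 = 6; x_2 = 3.75; y_2 = 1; d_2 = 1.25; h_2 = 3.5; x_3 = 2.75; y_3 = 4.25; r_3 = 1; h_3 = 3.25; x_4 = 5.25; y_4 = 3.75; z_4 = 2; w_4 = 2.75; h_4 = 1.25; x_5 = 0.25; y_5 = 5.5; z_5 = 6.5; w_5 = 2.5; h_5 = 1.25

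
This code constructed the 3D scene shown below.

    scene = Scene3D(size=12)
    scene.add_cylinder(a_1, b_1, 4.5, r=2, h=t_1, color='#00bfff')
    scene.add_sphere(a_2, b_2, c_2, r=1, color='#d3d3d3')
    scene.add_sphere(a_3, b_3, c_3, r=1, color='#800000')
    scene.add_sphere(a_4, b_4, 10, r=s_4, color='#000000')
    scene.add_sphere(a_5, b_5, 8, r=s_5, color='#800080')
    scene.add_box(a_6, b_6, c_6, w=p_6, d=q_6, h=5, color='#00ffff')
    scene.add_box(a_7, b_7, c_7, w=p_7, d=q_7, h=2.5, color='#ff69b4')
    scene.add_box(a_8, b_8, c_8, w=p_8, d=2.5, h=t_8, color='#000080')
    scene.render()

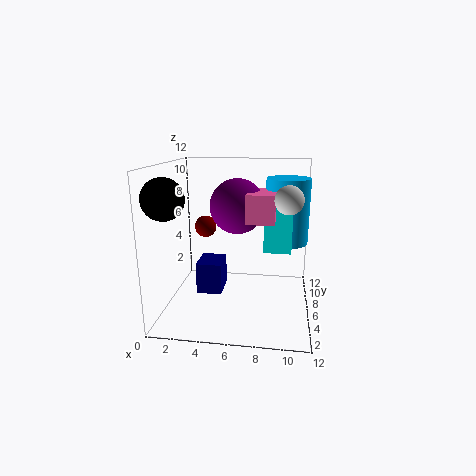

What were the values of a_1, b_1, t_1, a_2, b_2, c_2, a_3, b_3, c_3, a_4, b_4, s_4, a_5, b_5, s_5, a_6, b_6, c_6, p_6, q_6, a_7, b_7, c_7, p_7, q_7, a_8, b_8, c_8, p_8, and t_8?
a_1 = 10; b_1 = 10; t_1 = 6; a_2 = 10; b_2 = 2.5; c_2 = 10; a_3 = 2.5; b_3 = 9; c_3 = 6; a_4 = 1.5; b_4 = 1.5; s_4 = 1.5; a_5 = 5.5; b_5 = 9; s_5 = 2.5; a_6 = 8; b_6 = 8; c_6 = 4; p_6 = 2.5; q_6 = 2.5; a_7 = 6.5; b_7 = 6.5; c_7 = 7; p_7 = 2.5; q_7 = 4; a_8 = 3; b_8 = 3.5; c_8 = 2; p_8 = 2; t_8 = 2.5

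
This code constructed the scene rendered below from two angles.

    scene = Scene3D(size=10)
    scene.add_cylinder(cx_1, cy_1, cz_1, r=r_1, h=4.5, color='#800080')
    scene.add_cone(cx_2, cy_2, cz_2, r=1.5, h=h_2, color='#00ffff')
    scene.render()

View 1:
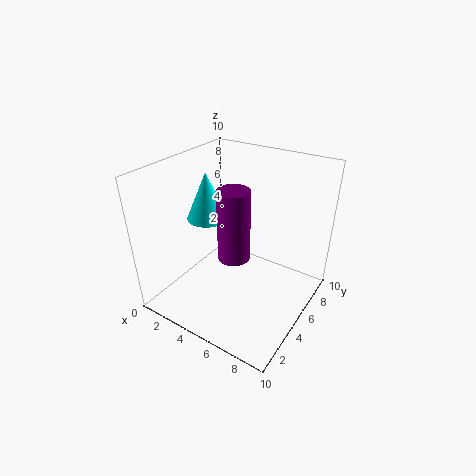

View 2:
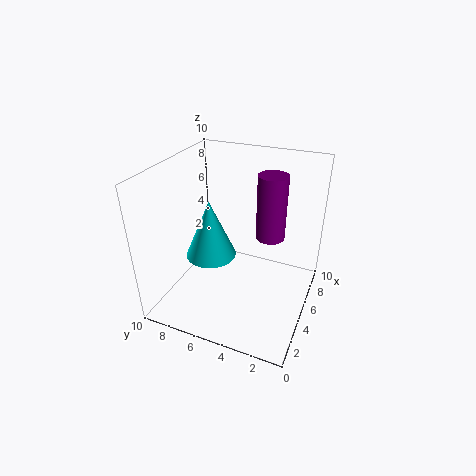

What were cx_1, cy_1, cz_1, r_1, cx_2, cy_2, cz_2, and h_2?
cx_1 = 6; cy_1 = 3; cz_1 = 5; r_1 = 1; cx_2 = 2; cy_2 = 5.5; cz_2 = 5.5; h_2 = 3.5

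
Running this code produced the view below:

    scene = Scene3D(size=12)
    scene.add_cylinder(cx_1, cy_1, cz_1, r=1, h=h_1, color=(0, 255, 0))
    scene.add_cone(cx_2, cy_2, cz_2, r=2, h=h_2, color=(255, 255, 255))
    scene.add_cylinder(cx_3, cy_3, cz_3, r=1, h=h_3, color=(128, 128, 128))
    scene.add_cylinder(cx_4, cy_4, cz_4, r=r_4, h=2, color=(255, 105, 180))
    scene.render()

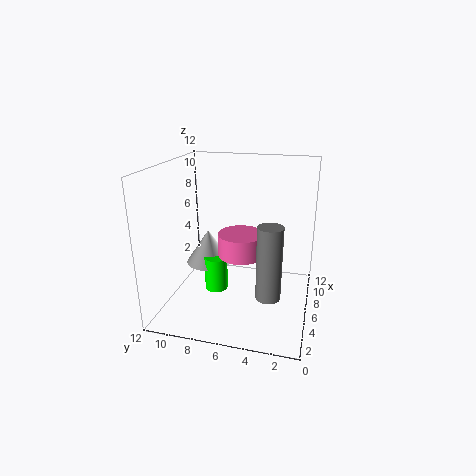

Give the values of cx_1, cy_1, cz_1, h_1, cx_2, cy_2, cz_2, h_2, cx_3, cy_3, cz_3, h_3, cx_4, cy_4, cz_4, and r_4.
cx_1 = 6; cy_1 = 8; cz_1 = 1; h_1 = 3; cx_2 = 7; cy_2 = 9; cz_2 = 3; h_2 = 3; cx_3 = 4; cy_3 = 3; cz_3 = 2; h_3 = 6; cx_4 = 7; cy_4 = 6; cz_4 = 4; r_4 = 2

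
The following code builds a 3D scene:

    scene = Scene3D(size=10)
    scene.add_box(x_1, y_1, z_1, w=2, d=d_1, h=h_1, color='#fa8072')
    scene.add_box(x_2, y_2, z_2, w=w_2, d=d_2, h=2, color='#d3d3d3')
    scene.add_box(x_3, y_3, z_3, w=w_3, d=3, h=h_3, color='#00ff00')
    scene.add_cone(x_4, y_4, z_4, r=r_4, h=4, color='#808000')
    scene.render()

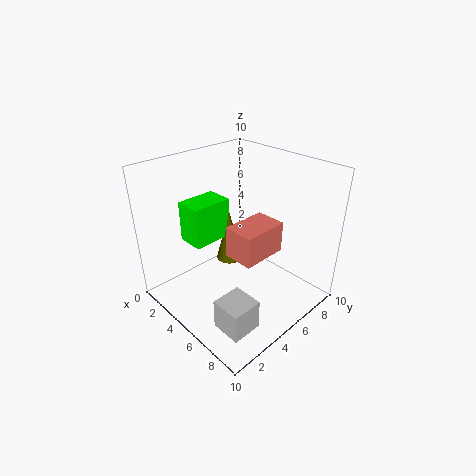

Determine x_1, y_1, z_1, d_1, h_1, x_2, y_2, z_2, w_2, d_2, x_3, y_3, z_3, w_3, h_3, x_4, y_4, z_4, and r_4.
x_1 = 6; y_1 = 3; z_1 = 5; d_1 = 3; h_1 = 2; x_2 = 7; y_2 = 1; z_2 = 1; w_2 = 2; d_2 = 2; x_3 = 1; y_3 = 3; z_3 = 4; w_3 = 2; h_3 = 3; x_4 = 3; y_4 = 6; z_4 = 2; r_4 = 1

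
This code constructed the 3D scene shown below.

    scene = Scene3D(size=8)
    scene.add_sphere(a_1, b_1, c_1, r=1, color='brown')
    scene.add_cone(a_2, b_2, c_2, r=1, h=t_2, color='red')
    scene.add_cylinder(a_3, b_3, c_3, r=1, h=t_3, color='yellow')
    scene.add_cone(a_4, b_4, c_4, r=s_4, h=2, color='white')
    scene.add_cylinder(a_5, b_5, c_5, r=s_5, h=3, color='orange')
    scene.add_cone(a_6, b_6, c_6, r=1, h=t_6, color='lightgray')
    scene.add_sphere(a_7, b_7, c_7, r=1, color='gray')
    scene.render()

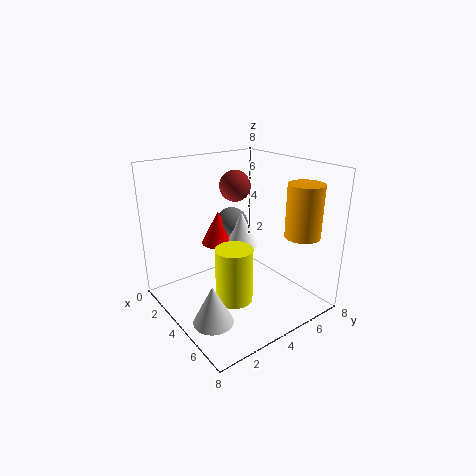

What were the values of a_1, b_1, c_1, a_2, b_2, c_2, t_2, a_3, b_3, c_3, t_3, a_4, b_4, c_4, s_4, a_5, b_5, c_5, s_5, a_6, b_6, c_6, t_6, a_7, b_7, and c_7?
a_1 = 1, b_1 = 6, c_1 = 6, a_2 = 2, b_2 = 4, c_2 = 3, t_2 = 2, a_3 = 5, b_3 = 3, c_3 = 1, t_3 = 3, a_4 = 3, b_4 = 5, c_4 = 3, s_4 = 1, a_5 = 6, b_5 = 7, c_5 = 4, s_5 = 1, a_6 = 6, b_6 = 1, c_6 = 1, t_6 = 2, a_7 = 2, b_7 = 5, c_7 = 4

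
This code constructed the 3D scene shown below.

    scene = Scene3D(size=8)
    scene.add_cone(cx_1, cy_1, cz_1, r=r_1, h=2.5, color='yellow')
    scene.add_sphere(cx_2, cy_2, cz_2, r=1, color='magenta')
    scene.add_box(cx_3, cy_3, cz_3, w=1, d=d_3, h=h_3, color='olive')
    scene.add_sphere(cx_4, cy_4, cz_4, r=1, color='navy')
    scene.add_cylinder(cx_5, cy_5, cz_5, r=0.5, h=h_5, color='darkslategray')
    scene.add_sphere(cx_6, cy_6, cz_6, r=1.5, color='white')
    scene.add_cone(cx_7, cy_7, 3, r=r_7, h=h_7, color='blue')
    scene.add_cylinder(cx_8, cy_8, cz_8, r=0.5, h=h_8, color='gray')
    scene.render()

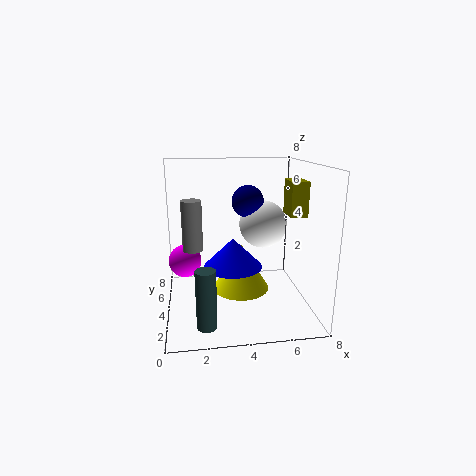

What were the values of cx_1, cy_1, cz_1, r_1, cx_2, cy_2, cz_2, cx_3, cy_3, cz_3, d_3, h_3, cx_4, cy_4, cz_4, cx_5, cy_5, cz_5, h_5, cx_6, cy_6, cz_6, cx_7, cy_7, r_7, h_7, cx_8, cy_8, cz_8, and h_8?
cx_1 = 4; cy_1 = 3; cz_1 = 1.5; r_1 = 1.5; cx_2 = 1; cy_2 = 6; cz_2 = 2; cx_3 = 7; cy_3 = 4; cz_3 = 5; d_3 = 1.5; h_3 = 2; cx_4 = 5; cy_4 = 6.5; cz_4 = 5.5; cx_5 = 2; cy_5 = 1; cz_5 = 0.5; h_5 = 3; cx_6 = 6; cy_6 = 6.5; cz_6 = 4; cx_7 = 3.5; cy_7 = 2.5; r_7 = 1.5; h_7 = 1.5; cx_8 = 1.5; cy_8 = 2.5; cz_8 = 4; h_8 = 2.5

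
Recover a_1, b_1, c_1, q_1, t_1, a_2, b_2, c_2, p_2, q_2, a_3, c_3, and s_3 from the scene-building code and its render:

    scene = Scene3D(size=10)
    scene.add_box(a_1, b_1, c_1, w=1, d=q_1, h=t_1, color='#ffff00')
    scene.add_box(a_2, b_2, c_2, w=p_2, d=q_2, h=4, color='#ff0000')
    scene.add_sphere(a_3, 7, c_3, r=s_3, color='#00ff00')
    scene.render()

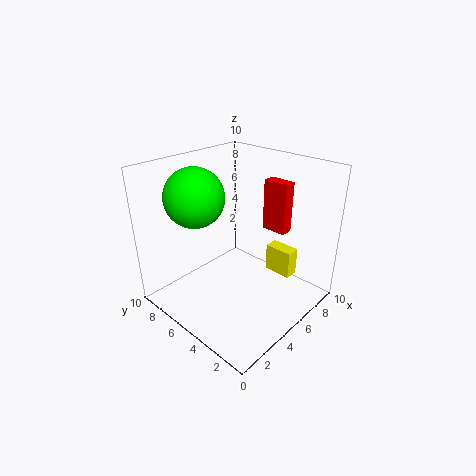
a_1 = 7, b_1 = 2, c_1 = 2, q_1 = 2, t_1 = 2, a_2 = 9, b_2 = 4, c_2 = 4, p_2 = 1, q_2 = 2, a_3 = 3, c_3 = 8, s_3 = 2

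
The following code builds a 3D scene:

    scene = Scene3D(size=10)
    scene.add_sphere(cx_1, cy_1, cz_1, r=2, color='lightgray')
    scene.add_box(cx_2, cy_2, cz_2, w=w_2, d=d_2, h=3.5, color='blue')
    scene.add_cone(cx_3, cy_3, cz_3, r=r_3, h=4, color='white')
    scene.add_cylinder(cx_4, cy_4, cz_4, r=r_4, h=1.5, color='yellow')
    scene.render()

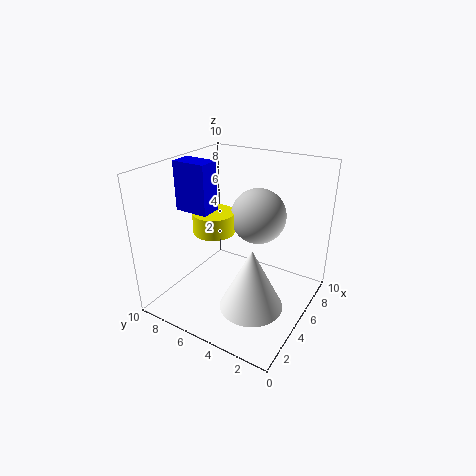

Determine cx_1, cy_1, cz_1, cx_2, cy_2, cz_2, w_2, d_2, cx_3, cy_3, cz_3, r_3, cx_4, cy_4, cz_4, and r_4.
cx_1 = 7, cy_1 = 4.5, cz_1 = 6, cx_2 = 4, cy_2 = 7, cz_2 = 6.5, w_2 = 1.5, d_2 = 2.5, cx_3 = 2.5, cy_3 = 2.5, cz_3 = 2, r_3 = 2, cx_4 = 5, cy_4 = 7, cz_4 = 5, r_4 = 1.5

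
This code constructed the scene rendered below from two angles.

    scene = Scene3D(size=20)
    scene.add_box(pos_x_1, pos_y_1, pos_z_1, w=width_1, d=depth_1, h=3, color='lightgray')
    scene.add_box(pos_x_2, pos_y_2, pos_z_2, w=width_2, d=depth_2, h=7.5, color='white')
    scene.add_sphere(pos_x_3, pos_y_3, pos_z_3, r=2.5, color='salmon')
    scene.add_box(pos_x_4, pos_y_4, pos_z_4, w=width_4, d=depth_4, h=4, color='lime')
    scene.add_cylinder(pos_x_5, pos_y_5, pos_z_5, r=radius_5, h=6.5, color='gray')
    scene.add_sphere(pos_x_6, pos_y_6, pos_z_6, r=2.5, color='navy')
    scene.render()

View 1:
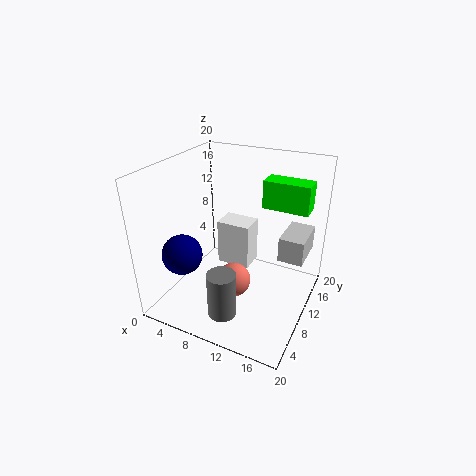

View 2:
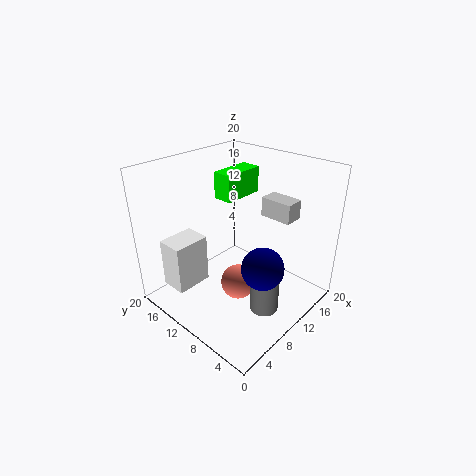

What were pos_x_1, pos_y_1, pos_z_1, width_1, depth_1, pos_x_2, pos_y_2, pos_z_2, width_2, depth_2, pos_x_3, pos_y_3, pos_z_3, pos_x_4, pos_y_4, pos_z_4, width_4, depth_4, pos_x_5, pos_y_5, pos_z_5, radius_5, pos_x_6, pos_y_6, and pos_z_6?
pos_x_1 = 17, pos_y_1 = 6.5, pos_z_1 = 10.5, width_1 = 3, depth_1 = 5, pos_x_2 = 3.5, pos_y_2 = 15.5, pos_z_2 = 1, width_2 = 5.5, depth_2 = 4, pos_x_3 = 9.5, pos_y_3 = 9.5, pos_z_3 = 3, pos_x_4 = 12, pos_y_4 = 13.5, pos_z_4 = 13.5, width_4 = 6.5, depth_4 = 3, pos_x_5 = 10, pos_y_5 = 5, pos_z_5 = 0.5, radius_5 = 2, pos_x_6 = 6, pos_y_6 = 2.5, pos_z_6 = 10.5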